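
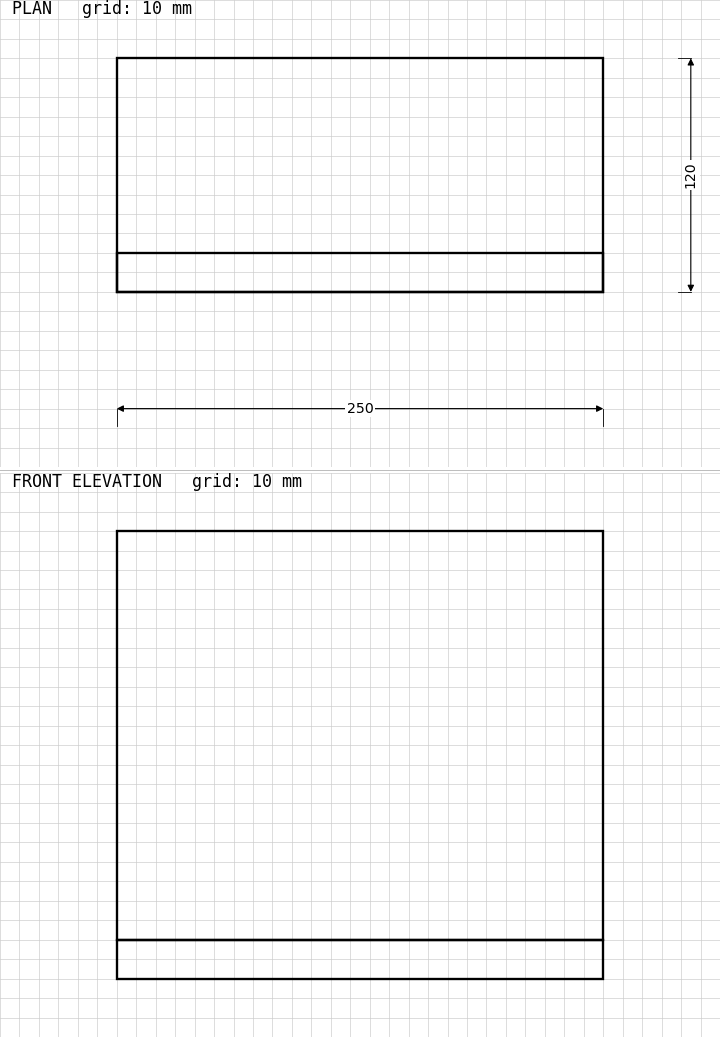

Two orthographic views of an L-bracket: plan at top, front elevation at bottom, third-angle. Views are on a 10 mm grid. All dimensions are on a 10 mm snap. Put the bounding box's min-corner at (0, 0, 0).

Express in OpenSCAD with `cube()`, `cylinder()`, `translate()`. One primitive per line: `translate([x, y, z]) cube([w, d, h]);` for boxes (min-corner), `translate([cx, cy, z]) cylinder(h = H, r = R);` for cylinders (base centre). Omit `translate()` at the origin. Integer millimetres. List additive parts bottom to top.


cube([250, 120, 20]);
translate([0, 0, 20]) cube([250, 20, 210]);


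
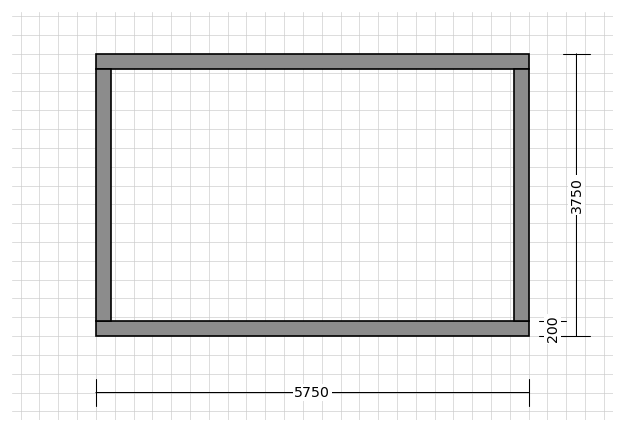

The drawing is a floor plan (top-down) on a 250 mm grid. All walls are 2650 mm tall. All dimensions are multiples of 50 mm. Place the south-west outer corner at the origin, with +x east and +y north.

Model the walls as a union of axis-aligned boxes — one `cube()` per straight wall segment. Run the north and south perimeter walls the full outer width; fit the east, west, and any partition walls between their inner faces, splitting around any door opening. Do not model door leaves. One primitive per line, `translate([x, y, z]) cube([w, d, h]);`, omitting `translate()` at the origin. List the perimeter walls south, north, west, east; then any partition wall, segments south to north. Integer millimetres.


cube([5750, 200, 2650]);
translate([0, 3550, 0]) cube([5750, 200, 2650]);
translate([0, 200, 0]) cube([200, 3350, 2650]);
translate([5550, 200, 0]) cube([200, 3350, 2650]);


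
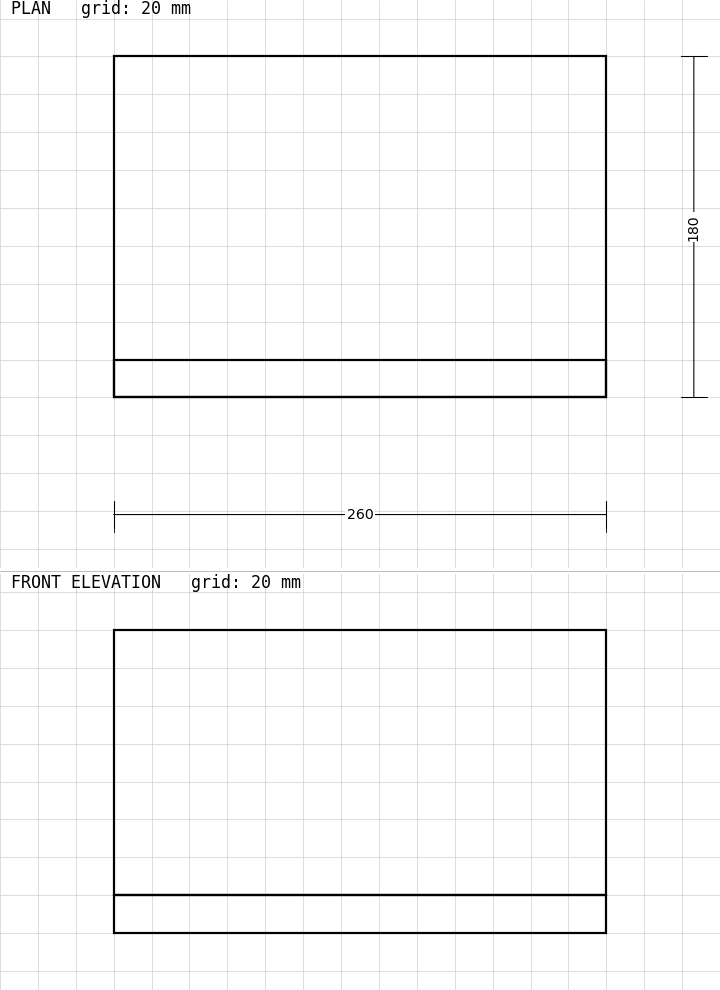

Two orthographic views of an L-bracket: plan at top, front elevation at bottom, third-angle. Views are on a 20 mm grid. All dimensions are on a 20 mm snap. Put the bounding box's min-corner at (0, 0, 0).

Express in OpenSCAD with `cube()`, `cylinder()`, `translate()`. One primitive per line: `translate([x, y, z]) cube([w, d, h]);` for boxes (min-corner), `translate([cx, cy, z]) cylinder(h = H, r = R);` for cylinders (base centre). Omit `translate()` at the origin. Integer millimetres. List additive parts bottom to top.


cube([260, 180, 20]);
translate([0, 0, 20]) cube([260, 20, 140]);


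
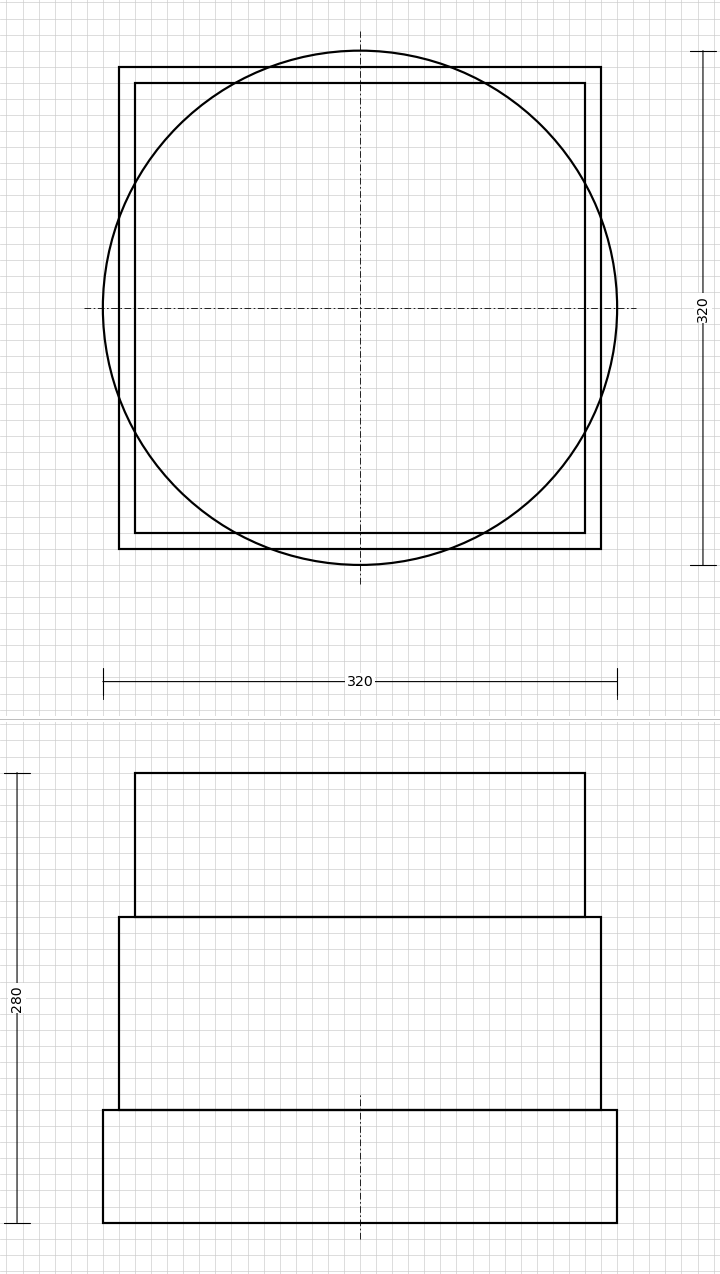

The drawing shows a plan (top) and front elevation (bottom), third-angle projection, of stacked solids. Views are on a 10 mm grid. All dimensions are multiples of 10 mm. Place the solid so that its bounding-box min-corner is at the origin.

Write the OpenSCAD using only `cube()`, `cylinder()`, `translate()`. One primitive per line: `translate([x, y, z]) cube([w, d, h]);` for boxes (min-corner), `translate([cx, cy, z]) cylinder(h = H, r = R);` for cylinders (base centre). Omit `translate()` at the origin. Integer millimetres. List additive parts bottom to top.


translate([160, 160, 0]) cylinder(h = 70, r = 160);
translate([10, 10, 70]) cube([300, 300, 120]);
translate([20, 20, 190]) cube([280, 280, 90]);


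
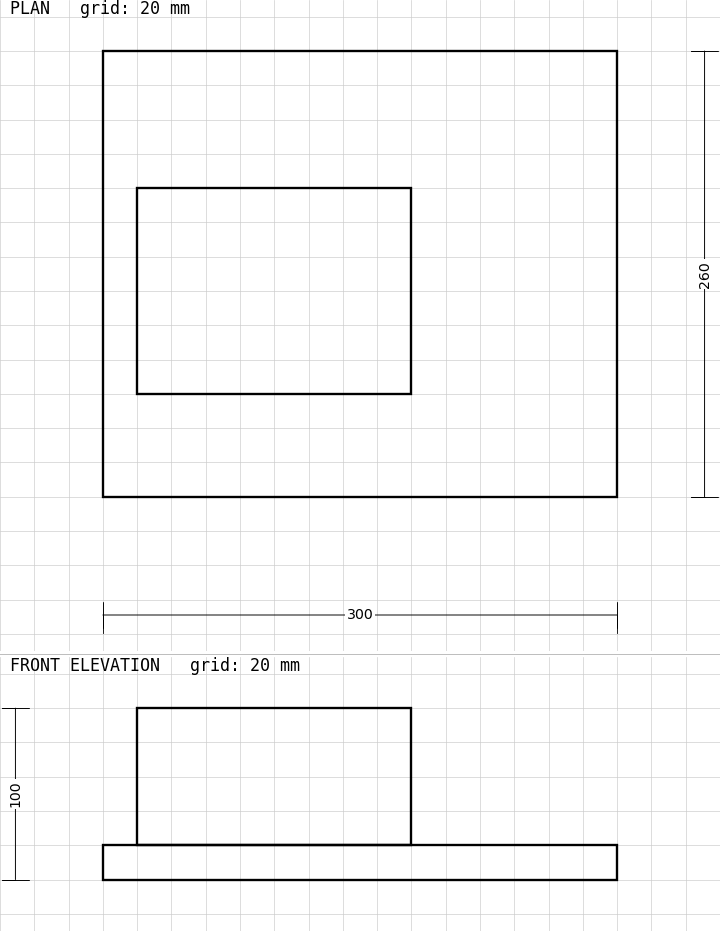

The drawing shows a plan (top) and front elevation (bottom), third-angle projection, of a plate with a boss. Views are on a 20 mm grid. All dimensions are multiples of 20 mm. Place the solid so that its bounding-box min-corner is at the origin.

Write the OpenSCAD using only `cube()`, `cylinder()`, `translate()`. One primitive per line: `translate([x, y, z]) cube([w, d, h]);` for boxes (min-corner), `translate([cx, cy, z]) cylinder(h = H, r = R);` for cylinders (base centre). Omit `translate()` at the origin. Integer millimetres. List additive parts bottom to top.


cube([300, 260, 20]);
translate([20, 60, 20]) cube([160, 120, 80]);


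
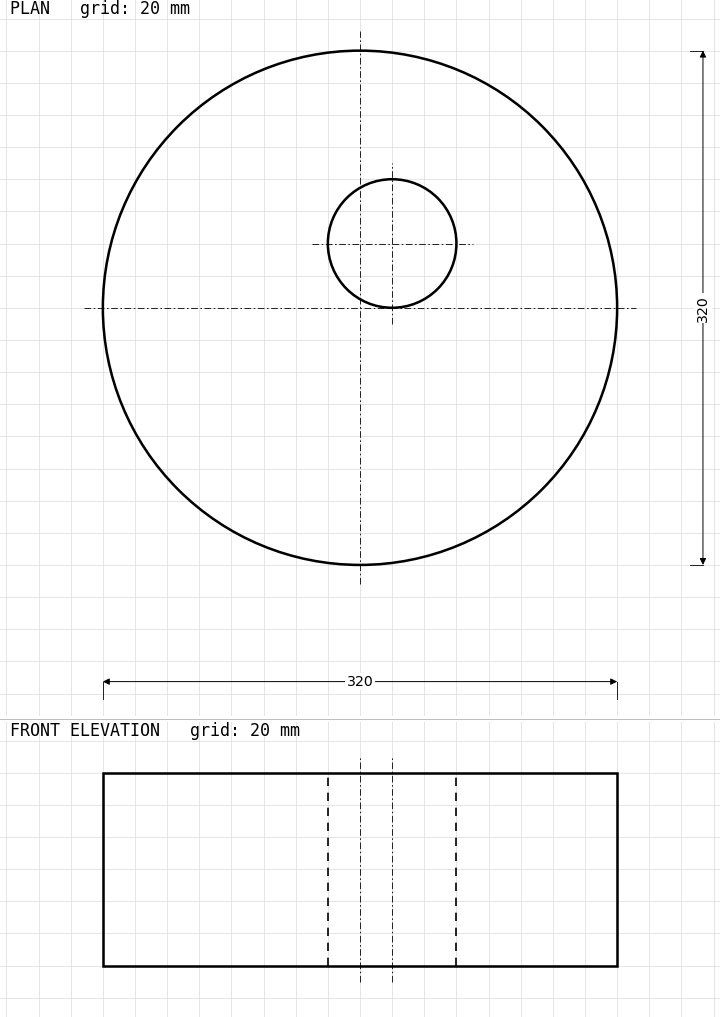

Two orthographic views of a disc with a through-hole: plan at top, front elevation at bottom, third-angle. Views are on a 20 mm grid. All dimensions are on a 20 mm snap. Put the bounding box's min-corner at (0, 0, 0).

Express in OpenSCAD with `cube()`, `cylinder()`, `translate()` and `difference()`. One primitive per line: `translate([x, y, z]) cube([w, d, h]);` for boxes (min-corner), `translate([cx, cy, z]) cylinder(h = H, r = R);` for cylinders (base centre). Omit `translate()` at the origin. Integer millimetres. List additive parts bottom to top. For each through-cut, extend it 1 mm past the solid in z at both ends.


difference() {
  translate([160, 160, 0]) cylinder(h = 120, r = 160);
  translate([180, 200, -1]) cylinder(h = 122, r = 40);
}


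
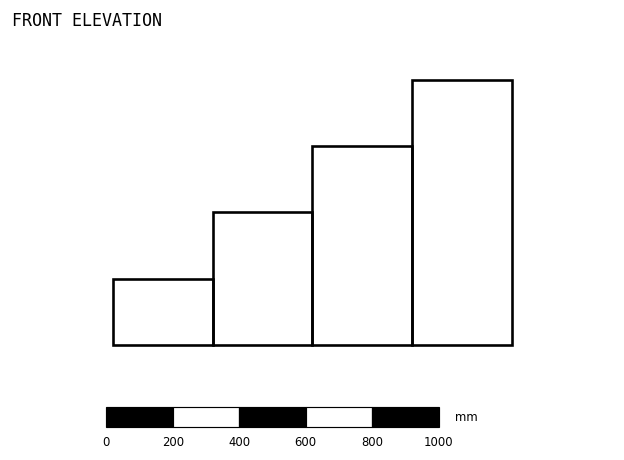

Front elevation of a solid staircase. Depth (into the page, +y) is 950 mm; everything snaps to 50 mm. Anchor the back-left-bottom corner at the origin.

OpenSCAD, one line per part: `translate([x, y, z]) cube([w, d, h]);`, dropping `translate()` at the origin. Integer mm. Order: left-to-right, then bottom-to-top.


cube([300, 950, 200]);
translate([300, 0, 0]) cube([300, 950, 400]);
translate([600, 0, 0]) cube([300, 950, 600]);
translate([900, 0, 0]) cube([300, 950, 800]);


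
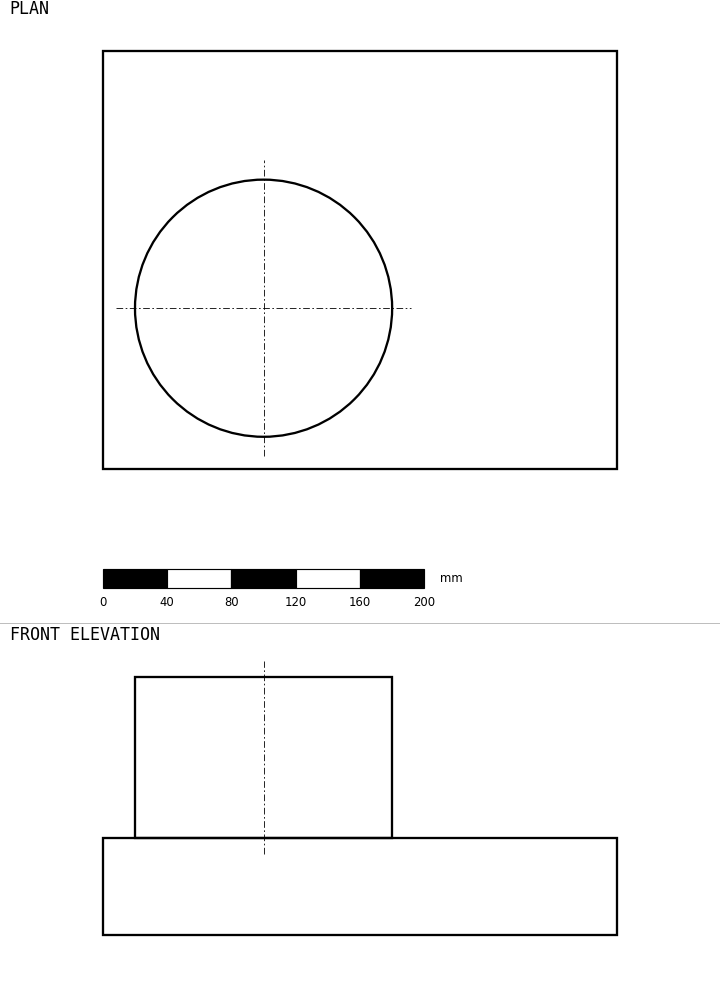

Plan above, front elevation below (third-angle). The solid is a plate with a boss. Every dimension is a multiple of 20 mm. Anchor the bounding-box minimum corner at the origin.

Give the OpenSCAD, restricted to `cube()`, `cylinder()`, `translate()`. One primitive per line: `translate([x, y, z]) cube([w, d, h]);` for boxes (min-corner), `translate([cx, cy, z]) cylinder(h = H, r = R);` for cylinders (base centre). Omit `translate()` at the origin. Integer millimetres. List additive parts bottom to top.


cube([320, 260, 60]);
translate([100, 100, 60]) cylinder(h = 100, r = 80);


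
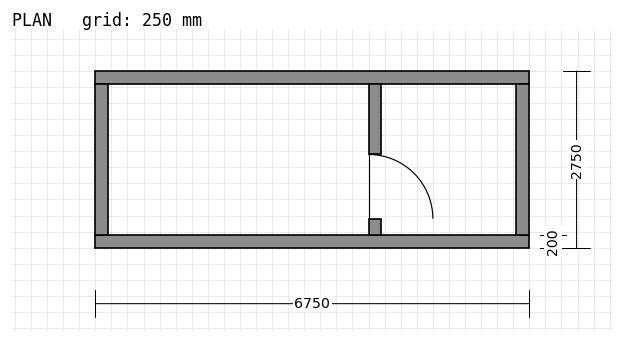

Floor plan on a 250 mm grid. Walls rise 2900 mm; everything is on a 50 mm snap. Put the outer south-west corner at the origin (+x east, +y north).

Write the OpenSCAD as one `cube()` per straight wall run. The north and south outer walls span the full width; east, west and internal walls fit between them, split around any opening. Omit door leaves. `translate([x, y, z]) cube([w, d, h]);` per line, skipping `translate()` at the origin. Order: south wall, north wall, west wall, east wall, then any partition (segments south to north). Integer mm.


cube([6750, 200, 2900]);
translate([0, 2550, 0]) cube([6750, 200, 2900]);
translate([0, 200, 0]) cube([200, 2350, 2900]);
translate([6550, 200, 0]) cube([200, 2350, 2900]);
translate([4250, 200, 0]) cube([200, 250, 2900]);
translate([4250, 1450, 0]) cube([200, 1100, 2900]);


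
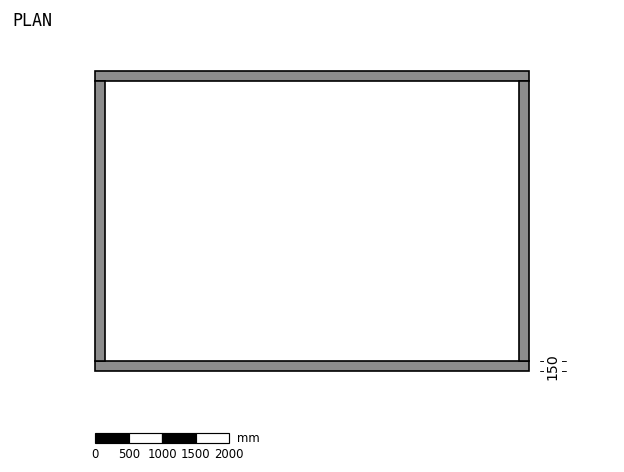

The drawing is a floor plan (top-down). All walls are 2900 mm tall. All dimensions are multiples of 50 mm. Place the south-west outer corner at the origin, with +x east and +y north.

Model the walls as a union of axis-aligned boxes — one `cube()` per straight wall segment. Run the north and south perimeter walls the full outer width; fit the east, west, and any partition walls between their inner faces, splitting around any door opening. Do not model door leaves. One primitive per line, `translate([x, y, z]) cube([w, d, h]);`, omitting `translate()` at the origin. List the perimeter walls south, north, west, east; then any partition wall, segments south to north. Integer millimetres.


cube([6500, 150, 2900]);
translate([0, 4350, 0]) cube([6500, 150, 2900]);
translate([0, 150, 0]) cube([150, 4200, 2900]);
translate([6350, 150, 0]) cube([150, 4200, 2900]);


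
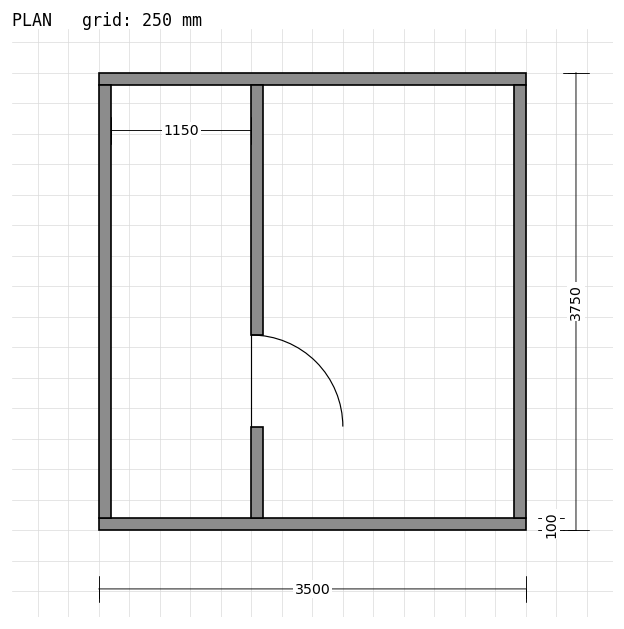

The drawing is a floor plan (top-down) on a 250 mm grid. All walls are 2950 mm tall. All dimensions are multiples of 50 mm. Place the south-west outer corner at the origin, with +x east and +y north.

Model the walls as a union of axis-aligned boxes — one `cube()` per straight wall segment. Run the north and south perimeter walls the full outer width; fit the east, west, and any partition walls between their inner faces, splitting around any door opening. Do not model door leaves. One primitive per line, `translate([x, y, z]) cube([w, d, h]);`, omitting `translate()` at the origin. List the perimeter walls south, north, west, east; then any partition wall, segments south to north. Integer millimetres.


cube([3500, 100, 2950]);
translate([0, 3650, 0]) cube([3500, 100, 2950]);
translate([0, 100, 0]) cube([100, 3550, 2950]);
translate([3400, 100, 0]) cube([100, 3550, 2950]);
translate([1250, 100, 0]) cube([100, 750, 2950]);
translate([1250, 1600, 0]) cube([100, 2050, 2950]);


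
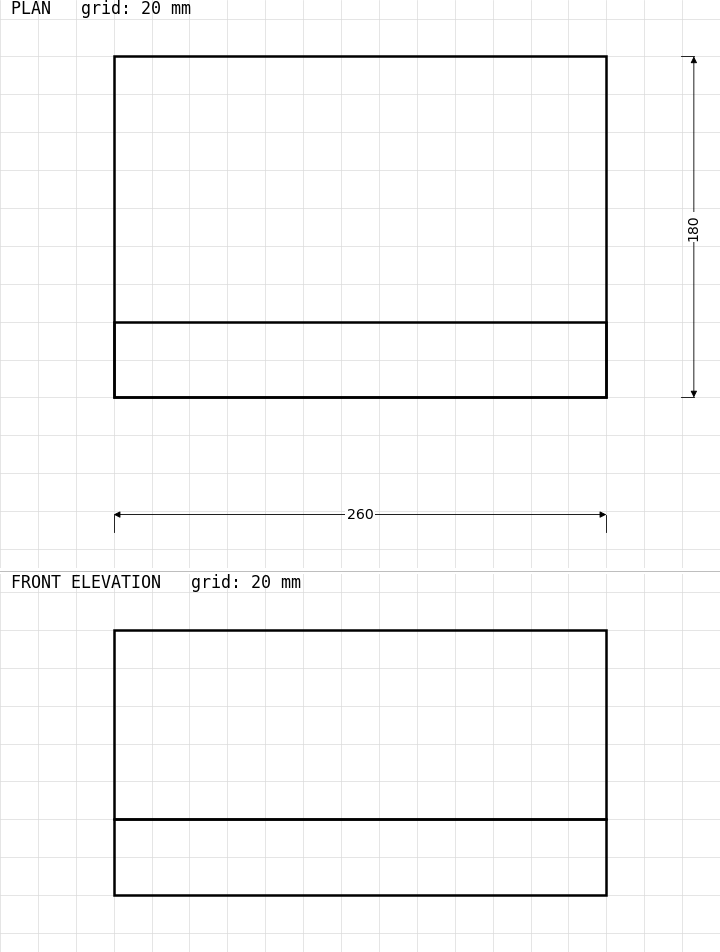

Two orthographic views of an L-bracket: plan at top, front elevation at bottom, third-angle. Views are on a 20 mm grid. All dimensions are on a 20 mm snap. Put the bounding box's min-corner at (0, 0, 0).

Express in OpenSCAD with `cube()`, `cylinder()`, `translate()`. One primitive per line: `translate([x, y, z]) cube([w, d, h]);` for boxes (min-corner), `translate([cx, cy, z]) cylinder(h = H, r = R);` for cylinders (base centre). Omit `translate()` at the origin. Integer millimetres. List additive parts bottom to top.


cube([260, 180, 40]);
translate([0, 0, 40]) cube([260, 40, 100]);


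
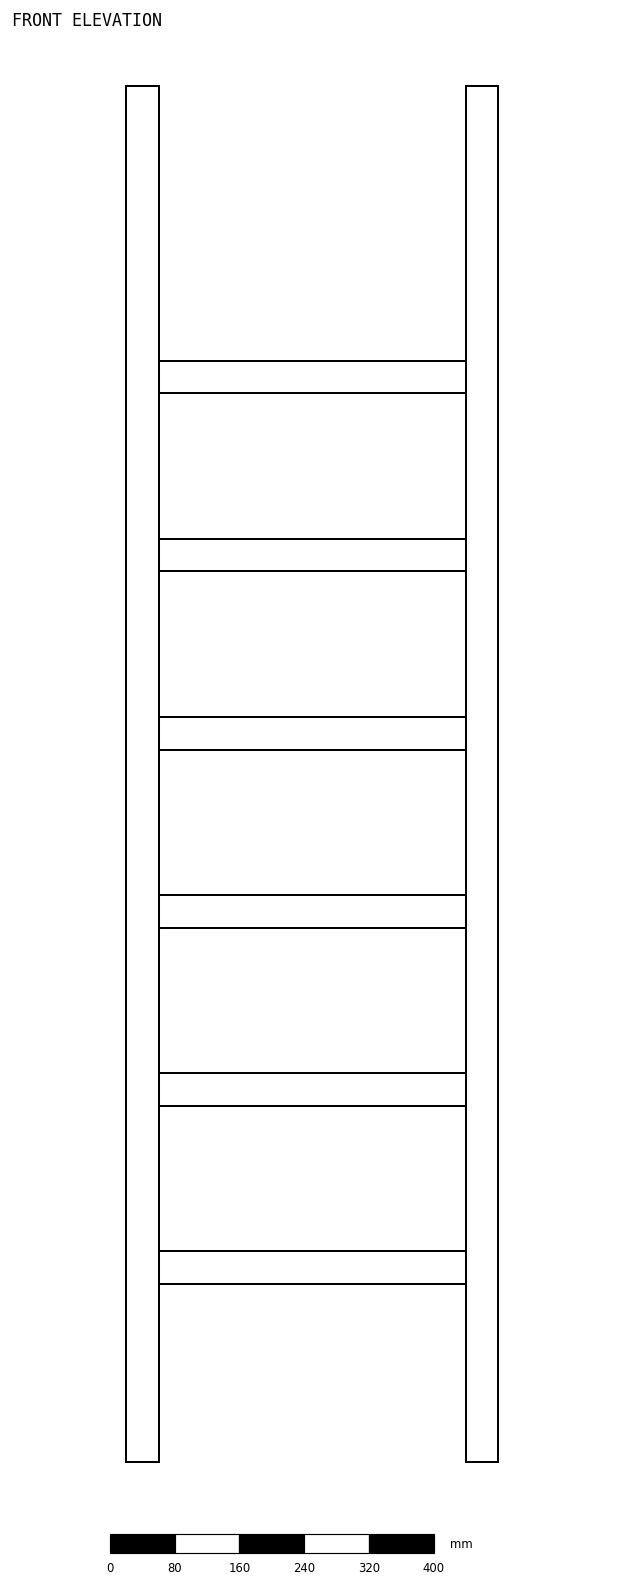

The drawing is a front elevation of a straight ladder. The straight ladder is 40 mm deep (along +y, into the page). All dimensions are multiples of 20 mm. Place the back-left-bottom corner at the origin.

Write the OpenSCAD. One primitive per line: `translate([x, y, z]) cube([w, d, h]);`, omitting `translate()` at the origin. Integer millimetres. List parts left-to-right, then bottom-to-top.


cube([40, 40, 1700]);
translate([40, 0, 220]) cube([380, 40, 40]);
translate([40, 0, 440]) cube([380, 40, 40]);
translate([40, 0, 660]) cube([380, 40, 40]);
translate([40, 0, 880]) cube([380, 40, 40]);
translate([40, 0, 1100]) cube([380, 40, 40]);
translate([40, 0, 1320]) cube([380, 40, 40]);
translate([420, 0, 0]) cube([40, 40, 1700]);


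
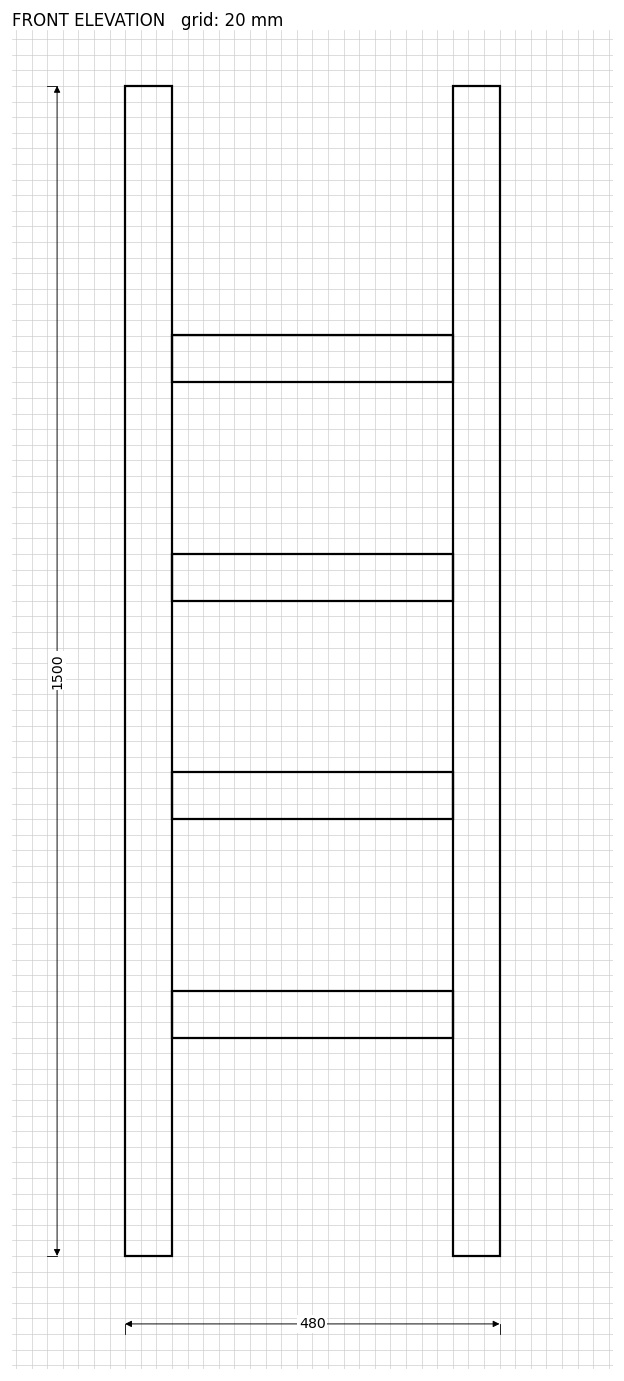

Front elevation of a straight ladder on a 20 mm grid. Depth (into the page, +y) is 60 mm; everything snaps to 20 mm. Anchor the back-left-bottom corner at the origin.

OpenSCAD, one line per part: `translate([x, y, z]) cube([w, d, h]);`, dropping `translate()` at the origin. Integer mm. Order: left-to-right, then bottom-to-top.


cube([60, 60, 1500]);
translate([60, 0, 280]) cube([360, 60, 60]);
translate([60, 0, 560]) cube([360, 60, 60]);
translate([60, 0, 840]) cube([360, 60, 60]);
translate([60, 0, 1120]) cube([360, 60, 60]);
translate([420, 0, 0]) cube([60, 60, 1500]);


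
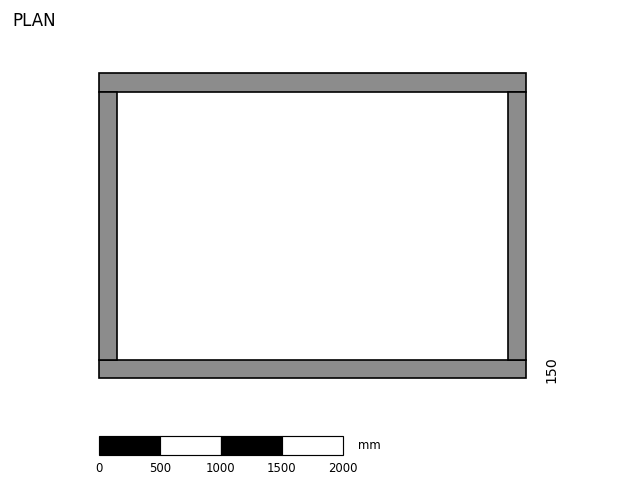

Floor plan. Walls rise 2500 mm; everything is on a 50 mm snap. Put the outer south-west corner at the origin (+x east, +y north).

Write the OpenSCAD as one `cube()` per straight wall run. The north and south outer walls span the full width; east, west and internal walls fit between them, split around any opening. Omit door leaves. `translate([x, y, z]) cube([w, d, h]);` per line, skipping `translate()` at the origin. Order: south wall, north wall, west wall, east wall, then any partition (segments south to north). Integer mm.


cube([3500, 150, 2500]);
translate([0, 2350, 0]) cube([3500, 150, 2500]);
translate([0, 150, 0]) cube([150, 2200, 2500]);
translate([3350, 150, 0]) cube([150, 2200, 2500]);


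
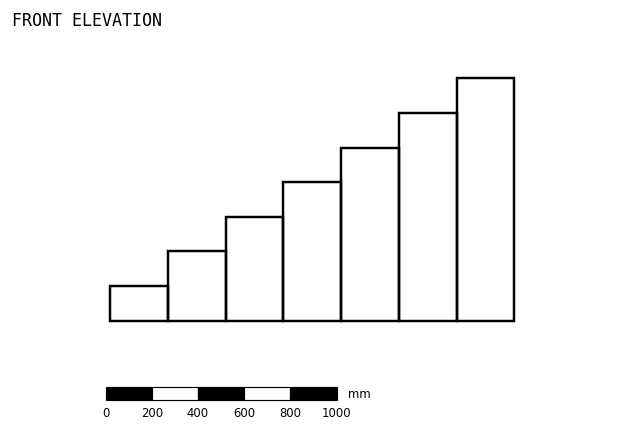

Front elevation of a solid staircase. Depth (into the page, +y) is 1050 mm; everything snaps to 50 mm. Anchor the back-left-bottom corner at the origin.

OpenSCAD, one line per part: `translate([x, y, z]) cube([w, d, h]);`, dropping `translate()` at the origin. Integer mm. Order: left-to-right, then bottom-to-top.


cube([250, 1050, 150]);
translate([250, 0, 0]) cube([250, 1050, 300]);
translate([500, 0, 0]) cube([250, 1050, 450]);
translate([750, 0, 0]) cube([250, 1050, 600]);
translate([1000, 0, 0]) cube([250, 1050, 750]);
translate([1250, 0, 0]) cube([250, 1050, 900]);
translate([1500, 0, 0]) cube([250, 1050, 1050]);


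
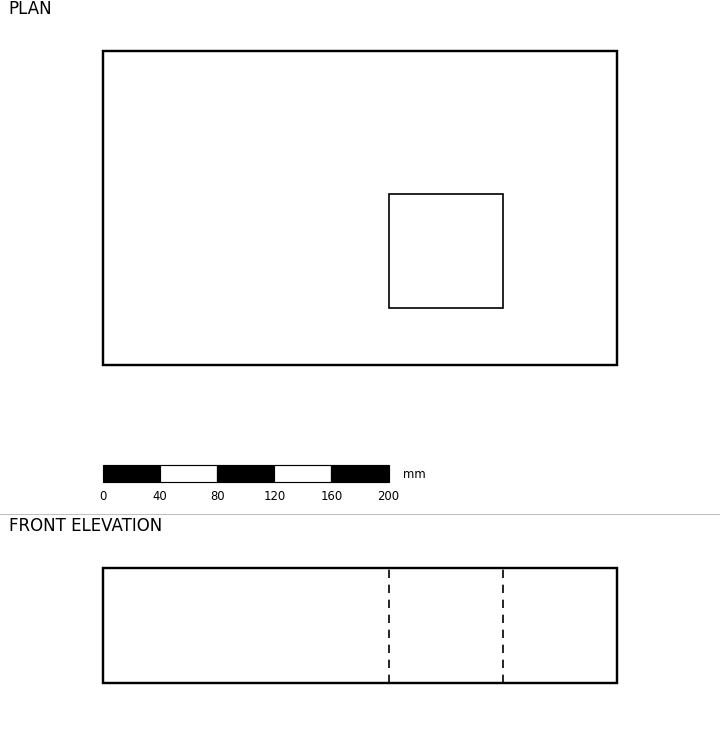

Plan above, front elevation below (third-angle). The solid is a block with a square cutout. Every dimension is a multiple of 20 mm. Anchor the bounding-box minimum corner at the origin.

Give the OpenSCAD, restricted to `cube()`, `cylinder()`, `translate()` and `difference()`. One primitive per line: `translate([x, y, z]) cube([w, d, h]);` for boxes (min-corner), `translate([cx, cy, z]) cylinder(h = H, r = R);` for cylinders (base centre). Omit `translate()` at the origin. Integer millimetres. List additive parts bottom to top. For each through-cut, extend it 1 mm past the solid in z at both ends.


difference() {
  cube([360, 220, 80]);
  translate([200, 40, -1]) cube([80, 80, 82]);
}


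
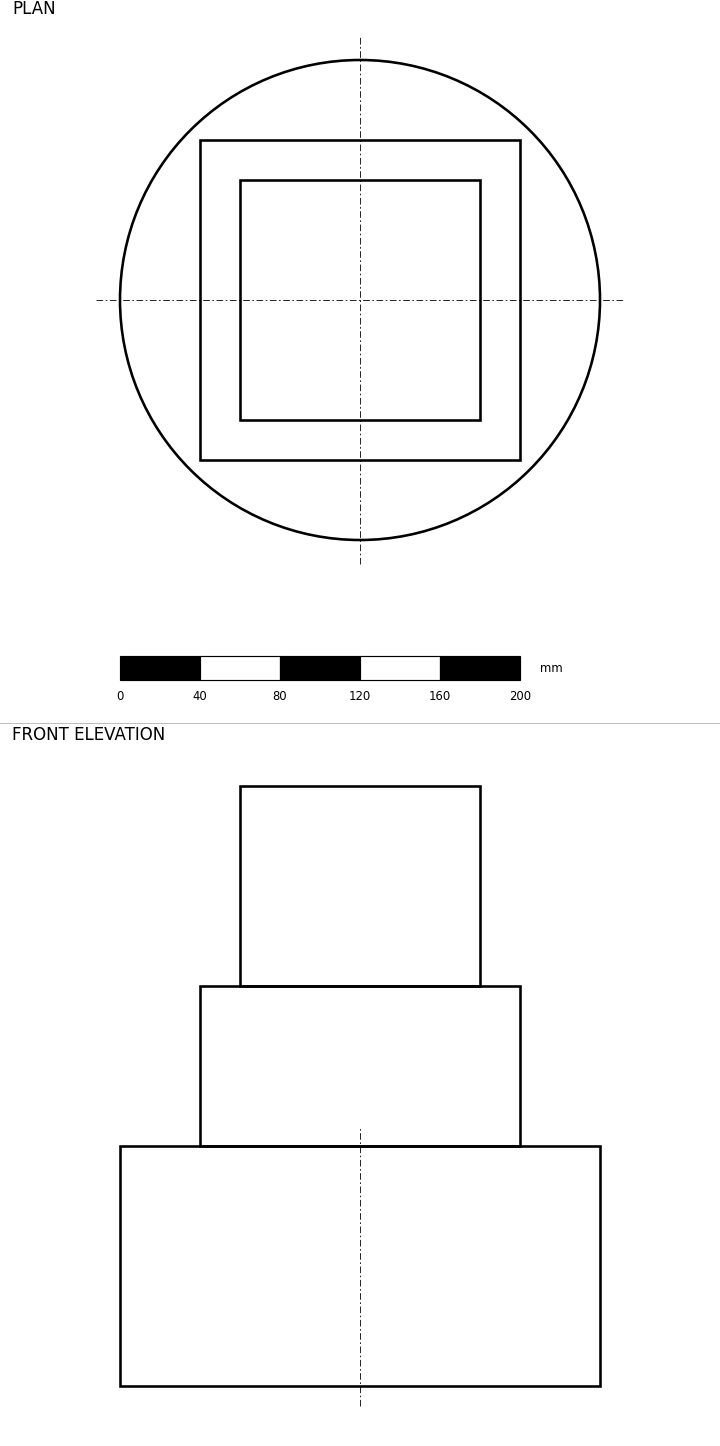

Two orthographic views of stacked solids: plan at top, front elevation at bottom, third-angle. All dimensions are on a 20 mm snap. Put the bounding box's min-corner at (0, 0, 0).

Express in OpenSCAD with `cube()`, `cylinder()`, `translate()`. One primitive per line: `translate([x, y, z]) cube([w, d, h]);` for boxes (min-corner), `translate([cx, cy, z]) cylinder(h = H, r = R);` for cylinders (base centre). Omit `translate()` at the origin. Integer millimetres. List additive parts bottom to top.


translate([120, 120, 0]) cylinder(h = 120, r = 120);
translate([40, 40, 120]) cube([160, 160, 80]);
translate([60, 60, 200]) cube([120, 120, 100]);


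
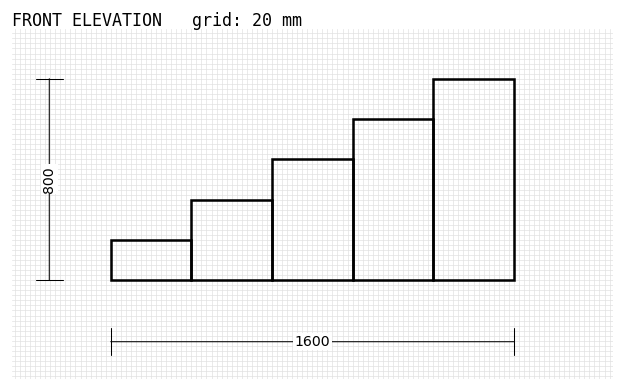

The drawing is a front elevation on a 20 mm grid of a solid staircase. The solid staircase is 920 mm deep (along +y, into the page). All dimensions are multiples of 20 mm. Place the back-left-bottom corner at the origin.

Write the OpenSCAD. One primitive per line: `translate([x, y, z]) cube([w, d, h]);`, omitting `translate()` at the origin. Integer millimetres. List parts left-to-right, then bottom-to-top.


cube([320, 920, 160]);
translate([320, 0, 0]) cube([320, 920, 320]);
translate([640, 0, 0]) cube([320, 920, 480]);
translate([960, 0, 0]) cube([320, 920, 640]);
translate([1280, 0, 0]) cube([320, 920, 800]);


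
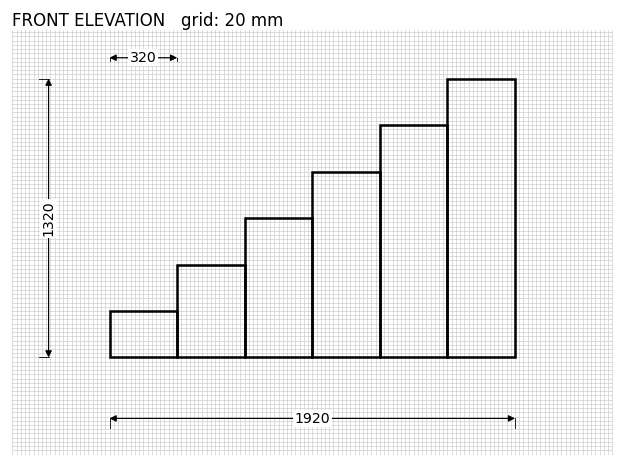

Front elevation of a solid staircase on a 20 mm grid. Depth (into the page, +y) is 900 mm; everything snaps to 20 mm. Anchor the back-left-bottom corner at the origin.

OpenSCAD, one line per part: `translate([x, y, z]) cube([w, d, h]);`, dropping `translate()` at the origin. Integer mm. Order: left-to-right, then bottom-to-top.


cube([320, 900, 220]);
translate([320, 0, 0]) cube([320, 900, 440]);
translate([640, 0, 0]) cube([320, 900, 660]);
translate([960, 0, 0]) cube([320, 900, 880]);
translate([1280, 0, 0]) cube([320, 900, 1100]);
translate([1600, 0, 0]) cube([320, 900, 1320]);


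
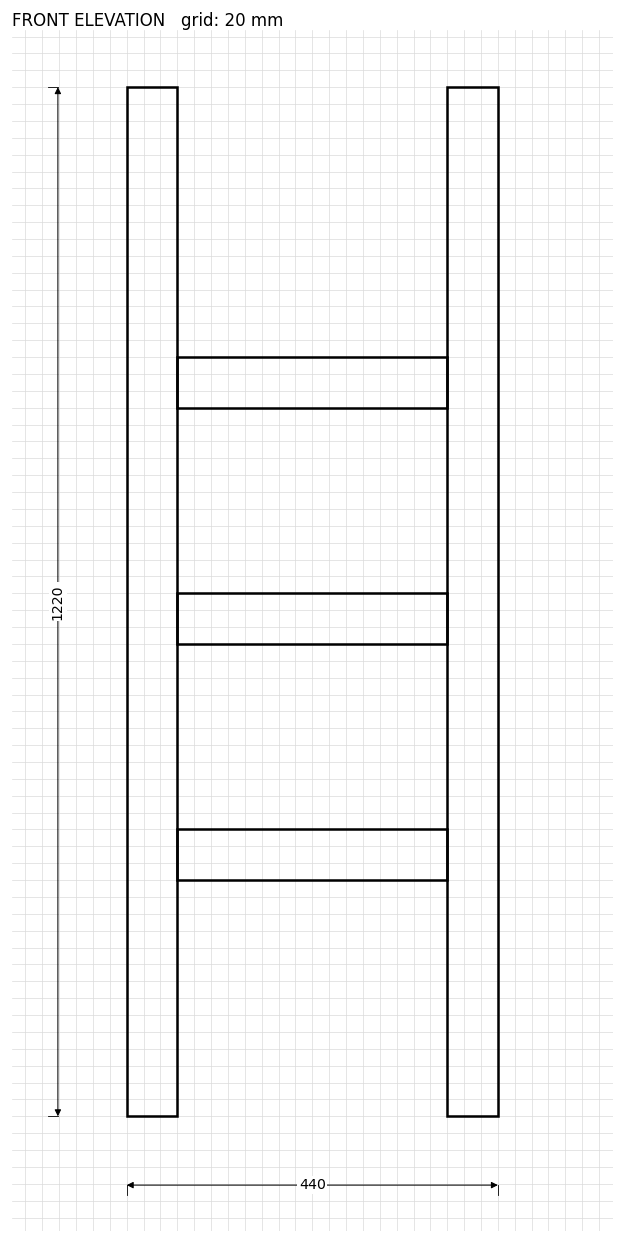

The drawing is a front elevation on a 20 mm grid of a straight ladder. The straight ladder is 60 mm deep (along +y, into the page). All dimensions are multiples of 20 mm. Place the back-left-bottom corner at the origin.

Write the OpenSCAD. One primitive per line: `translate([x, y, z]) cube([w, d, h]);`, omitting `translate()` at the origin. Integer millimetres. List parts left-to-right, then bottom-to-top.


cube([60, 60, 1220]);
translate([60, 0, 280]) cube([320, 60, 60]);
translate([60, 0, 560]) cube([320, 60, 60]);
translate([60, 0, 840]) cube([320, 60, 60]);
translate([380, 0, 0]) cube([60, 60, 1220]);


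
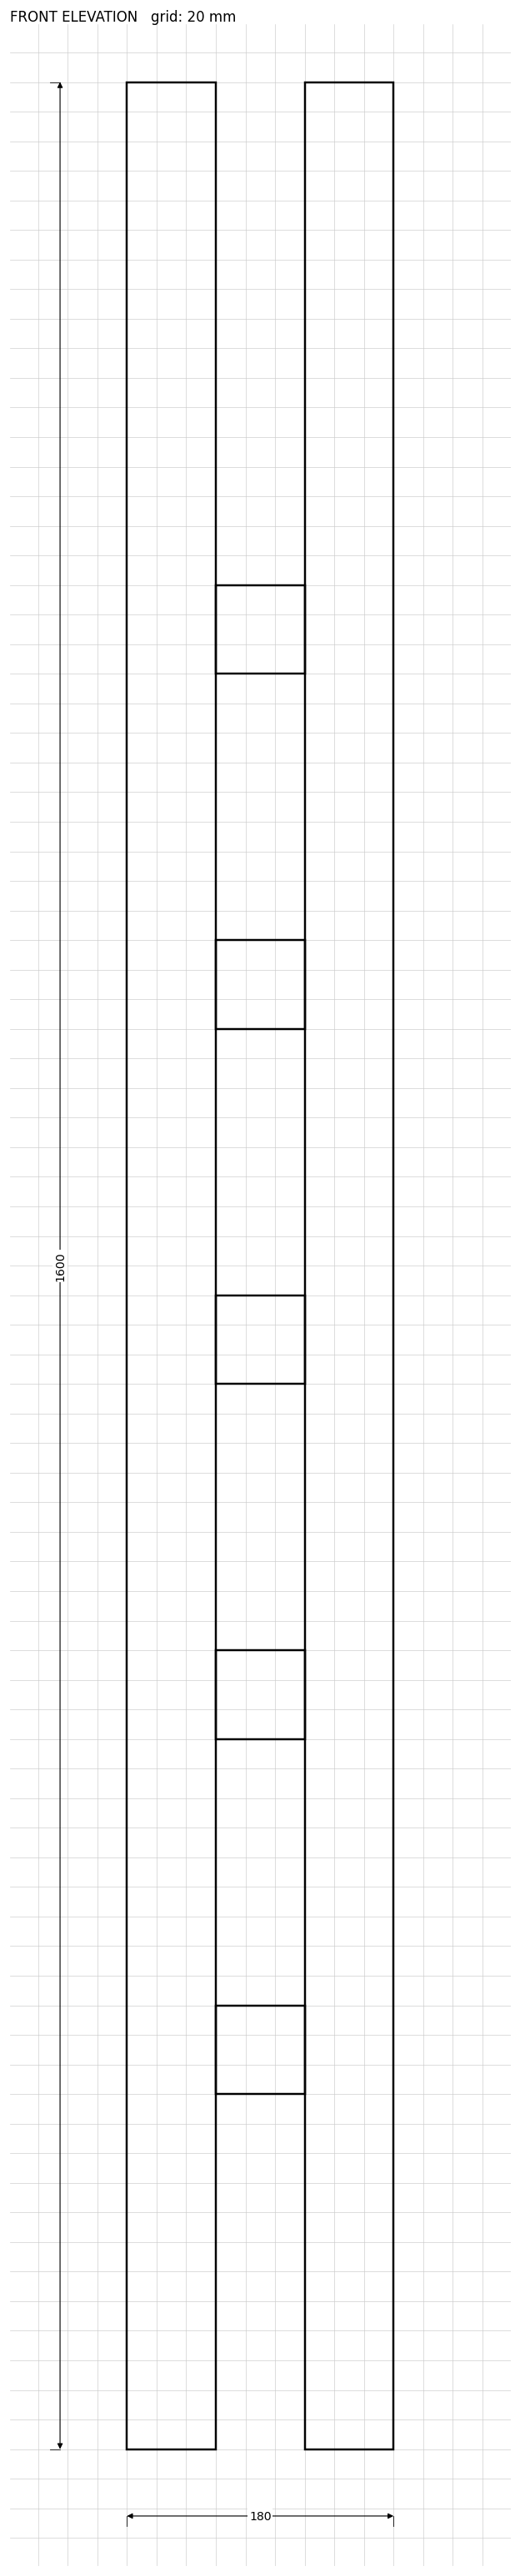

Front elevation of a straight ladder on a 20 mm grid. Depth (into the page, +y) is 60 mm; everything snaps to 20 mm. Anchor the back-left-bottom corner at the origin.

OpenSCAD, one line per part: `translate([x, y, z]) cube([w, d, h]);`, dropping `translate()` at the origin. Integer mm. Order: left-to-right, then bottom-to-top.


cube([60, 60, 1600]);
translate([60, 0, 240]) cube([60, 60, 60]);
translate([60, 0, 480]) cube([60, 60, 60]);
translate([60, 0, 720]) cube([60, 60, 60]);
translate([60, 0, 960]) cube([60, 60, 60]);
translate([60, 0, 1200]) cube([60, 60, 60]);
translate([120, 0, 0]) cube([60, 60, 1600]);


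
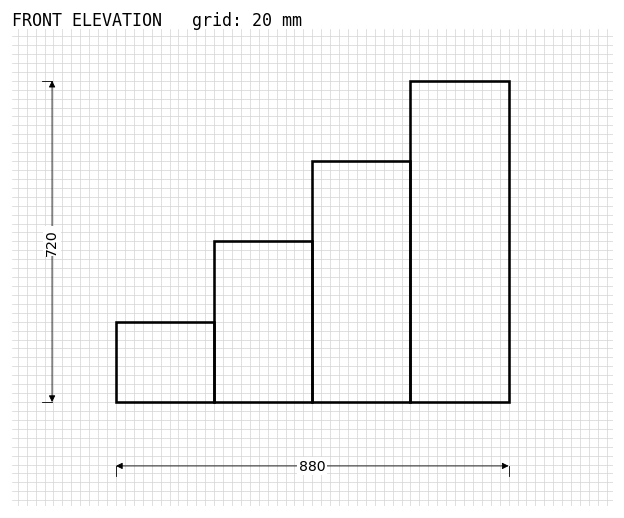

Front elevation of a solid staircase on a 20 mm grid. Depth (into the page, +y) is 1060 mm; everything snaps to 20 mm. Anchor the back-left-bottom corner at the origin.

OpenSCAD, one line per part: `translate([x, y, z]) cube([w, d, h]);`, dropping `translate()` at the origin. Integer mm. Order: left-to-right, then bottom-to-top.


cube([220, 1060, 180]);
translate([220, 0, 0]) cube([220, 1060, 360]);
translate([440, 0, 0]) cube([220, 1060, 540]);
translate([660, 0, 0]) cube([220, 1060, 720]);


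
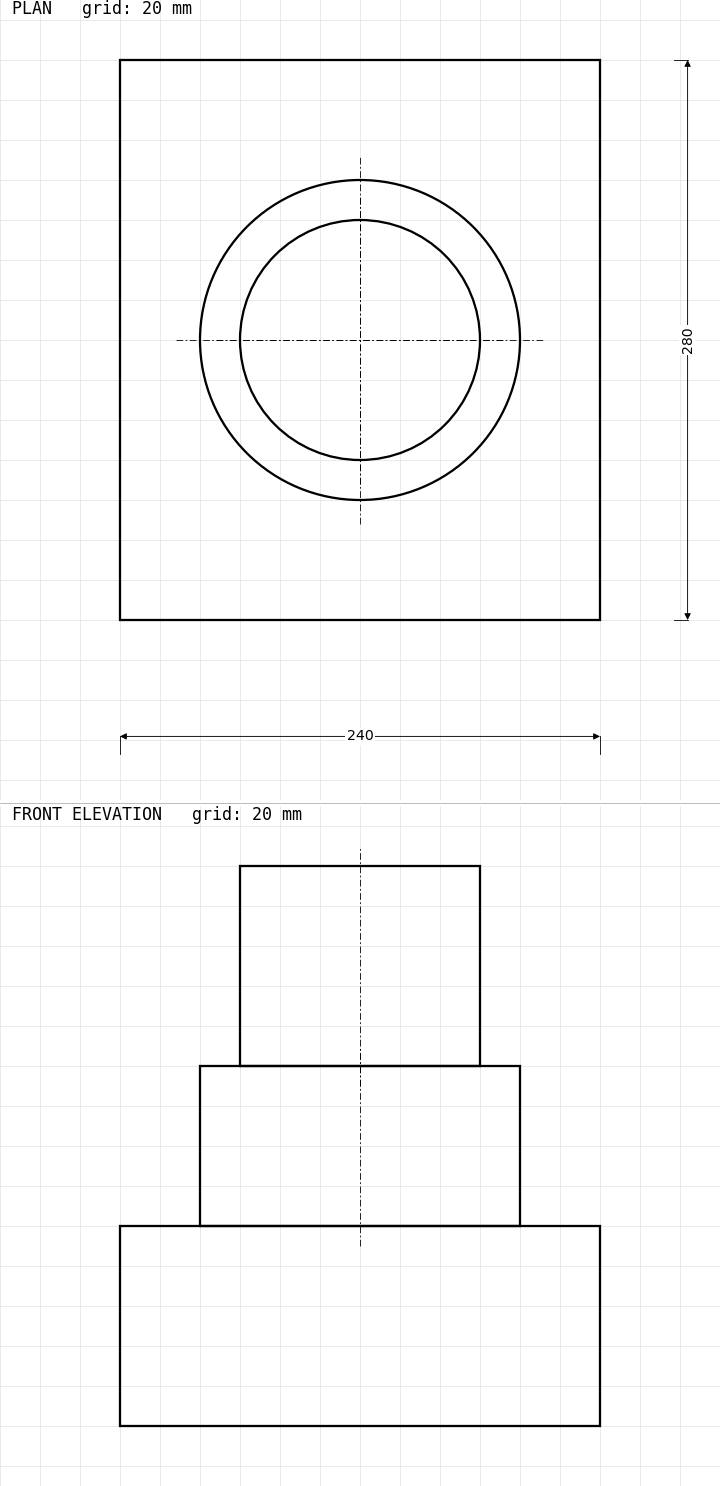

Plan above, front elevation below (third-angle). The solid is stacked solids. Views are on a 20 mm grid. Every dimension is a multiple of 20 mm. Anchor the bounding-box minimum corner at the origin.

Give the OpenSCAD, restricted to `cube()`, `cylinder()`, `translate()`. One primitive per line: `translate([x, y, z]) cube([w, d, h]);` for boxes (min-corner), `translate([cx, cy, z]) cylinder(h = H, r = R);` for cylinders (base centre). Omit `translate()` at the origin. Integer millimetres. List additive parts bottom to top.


cube([240, 280, 100]);
translate([120, 140, 100]) cylinder(h = 80, r = 80);
translate([120, 140, 180]) cylinder(h = 100, r = 60);


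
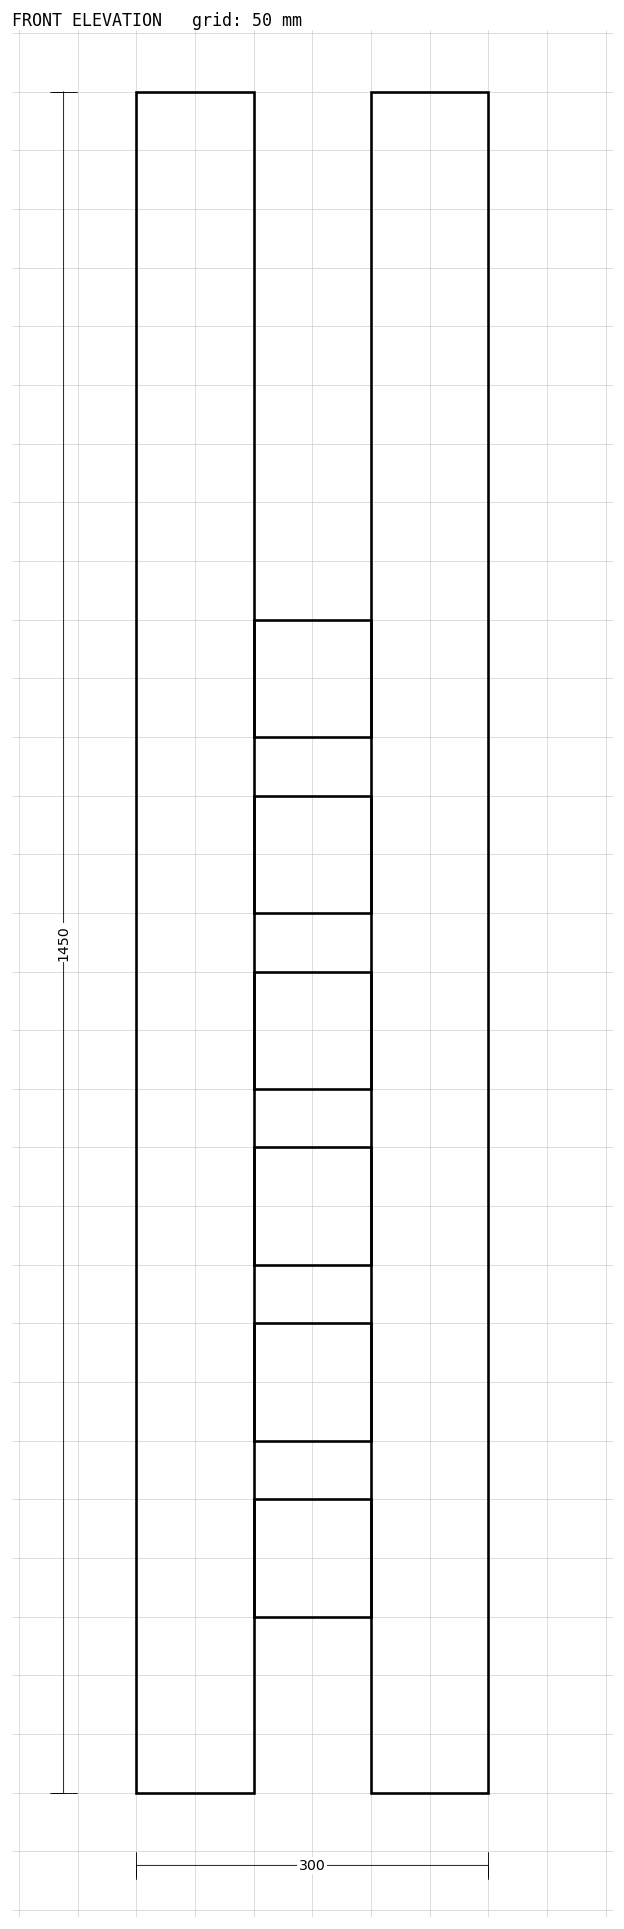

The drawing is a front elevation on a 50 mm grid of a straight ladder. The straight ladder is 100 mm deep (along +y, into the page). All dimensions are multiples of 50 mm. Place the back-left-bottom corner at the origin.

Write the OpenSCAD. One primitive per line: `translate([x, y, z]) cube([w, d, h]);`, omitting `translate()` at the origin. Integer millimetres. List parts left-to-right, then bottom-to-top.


cube([100, 100, 1450]);
translate([100, 0, 150]) cube([100, 100, 100]);
translate([100, 0, 300]) cube([100, 100, 100]);
translate([100, 0, 450]) cube([100, 100, 100]);
translate([100, 0, 600]) cube([100, 100, 100]);
translate([100, 0, 750]) cube([100, 100, 100]);
translate([100, 0, 900]) cube([100, 100, 100]);
translate([200, 0, 0]) cube([100, 100, 1450]);


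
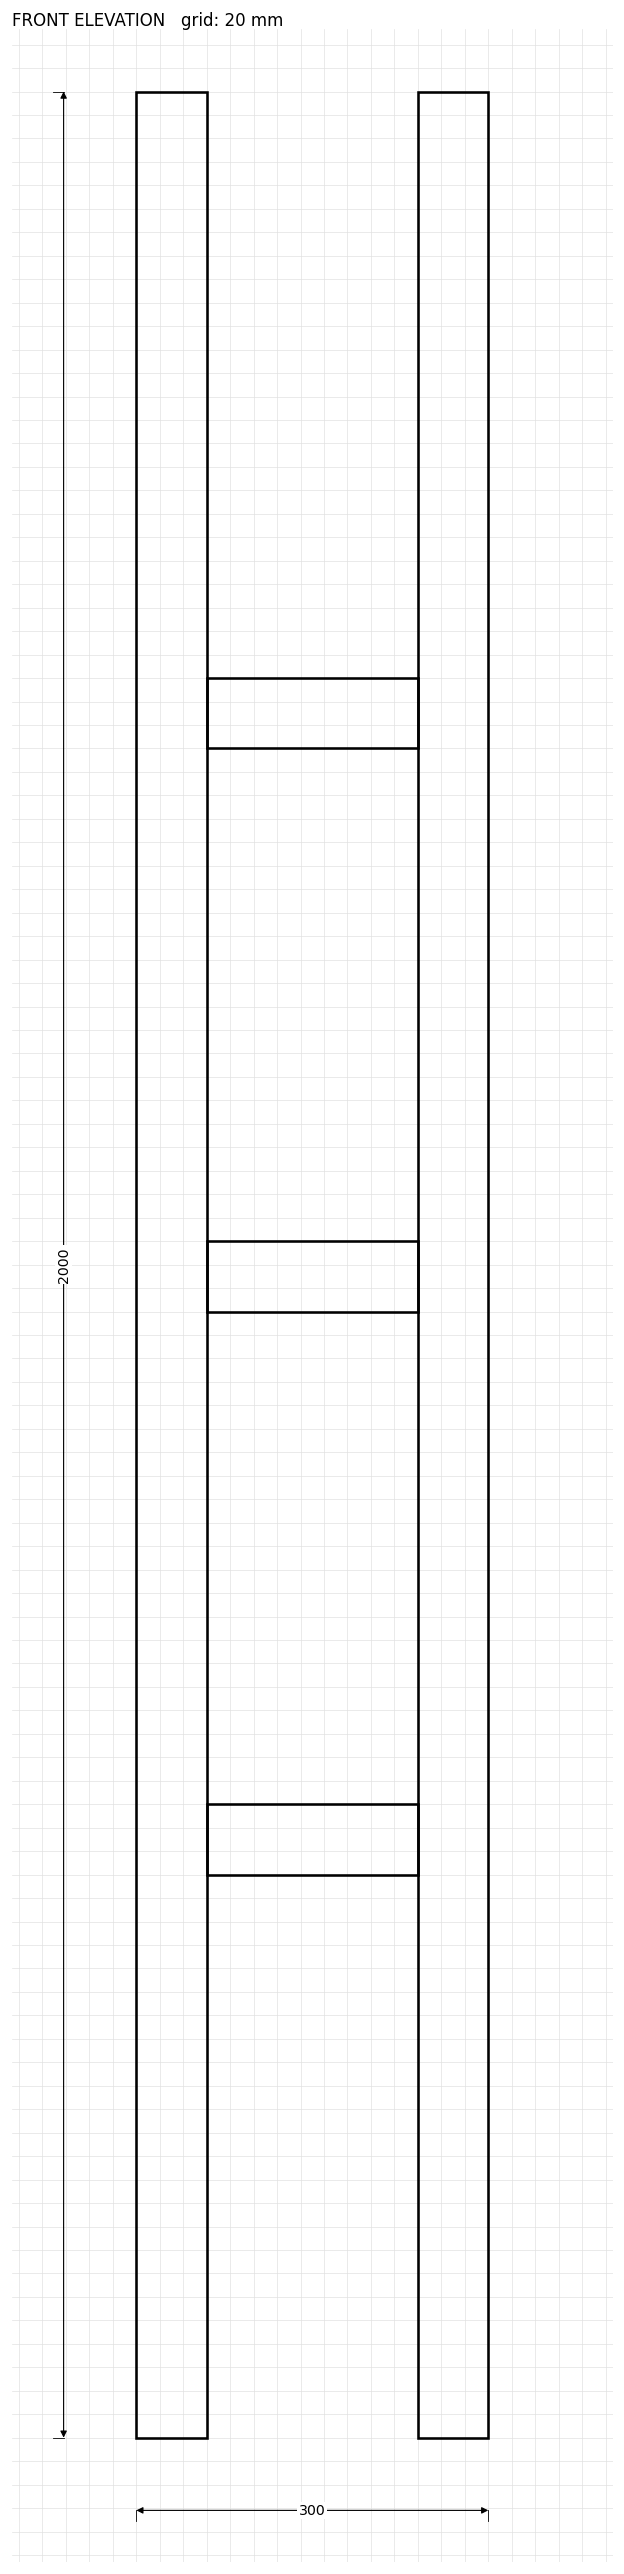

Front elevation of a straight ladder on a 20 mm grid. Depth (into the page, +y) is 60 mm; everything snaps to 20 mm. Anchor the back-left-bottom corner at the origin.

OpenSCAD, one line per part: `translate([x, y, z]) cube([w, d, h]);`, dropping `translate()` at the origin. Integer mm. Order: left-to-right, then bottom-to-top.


cube([60, 60, 2000]);
translate([60, 0, 480]) cube([180, 60, 60]);
translate([60, 0, 960]) cube([180, 60, 60]);
translate([60, 0, 1440]) cube([180, 60, 60]);
translate([240, 0, 0]) cube([60, 60, 2000]);


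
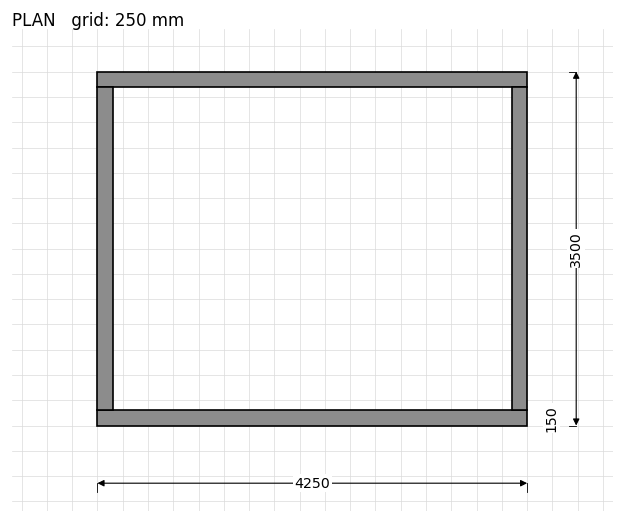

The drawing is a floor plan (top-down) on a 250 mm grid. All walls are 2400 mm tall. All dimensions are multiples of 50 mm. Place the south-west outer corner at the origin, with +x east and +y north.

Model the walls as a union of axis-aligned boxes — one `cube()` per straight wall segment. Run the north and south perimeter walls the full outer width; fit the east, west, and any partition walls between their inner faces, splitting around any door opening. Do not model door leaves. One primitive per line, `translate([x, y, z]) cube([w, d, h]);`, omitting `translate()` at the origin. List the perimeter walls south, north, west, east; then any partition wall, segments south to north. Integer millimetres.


cube([4250, 150, 2400]);
translate([0, 3350, 0]) cube([4250, 150, 2400]);
translate([0, 150, 0]) cube([150, 3200, 2400]);
translate([4100, 150, 0]) cube([150, 3200, 2400]);


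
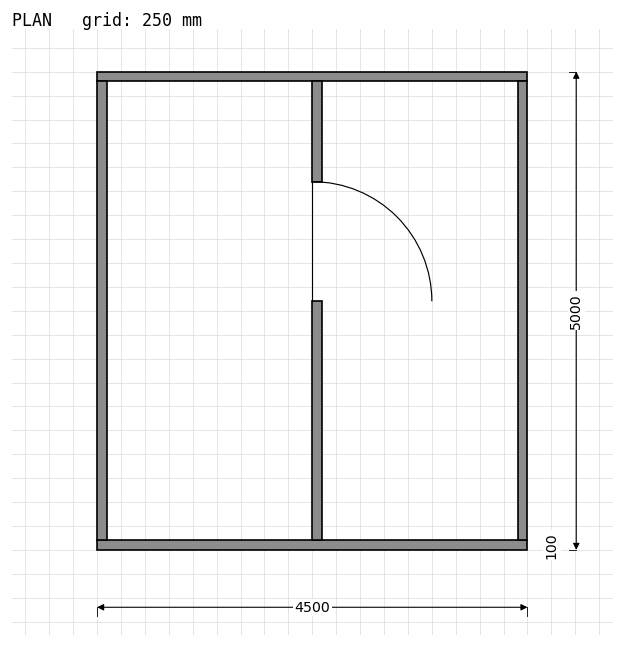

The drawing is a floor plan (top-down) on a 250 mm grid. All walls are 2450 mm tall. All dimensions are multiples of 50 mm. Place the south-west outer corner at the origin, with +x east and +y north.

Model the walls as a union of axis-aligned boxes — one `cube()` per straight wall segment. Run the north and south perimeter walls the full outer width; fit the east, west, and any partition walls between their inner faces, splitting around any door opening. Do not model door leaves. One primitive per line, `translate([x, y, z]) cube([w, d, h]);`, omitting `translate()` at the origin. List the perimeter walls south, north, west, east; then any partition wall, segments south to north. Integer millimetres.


cube([4500, 100, 2450]);
translate([0, 4900, 0]) cube([4500, 100, 2450]);
translate([0, 100, 0]) cube([100, 4800, 2450]);
translate([4400, 100, 0]) cube([100, 4800, 2450]);
translate([2250, 100, 0]) cube([100, 2500, 2450]);
translate([2250, 3850, 0]) cube([100, 1050, 2450]);


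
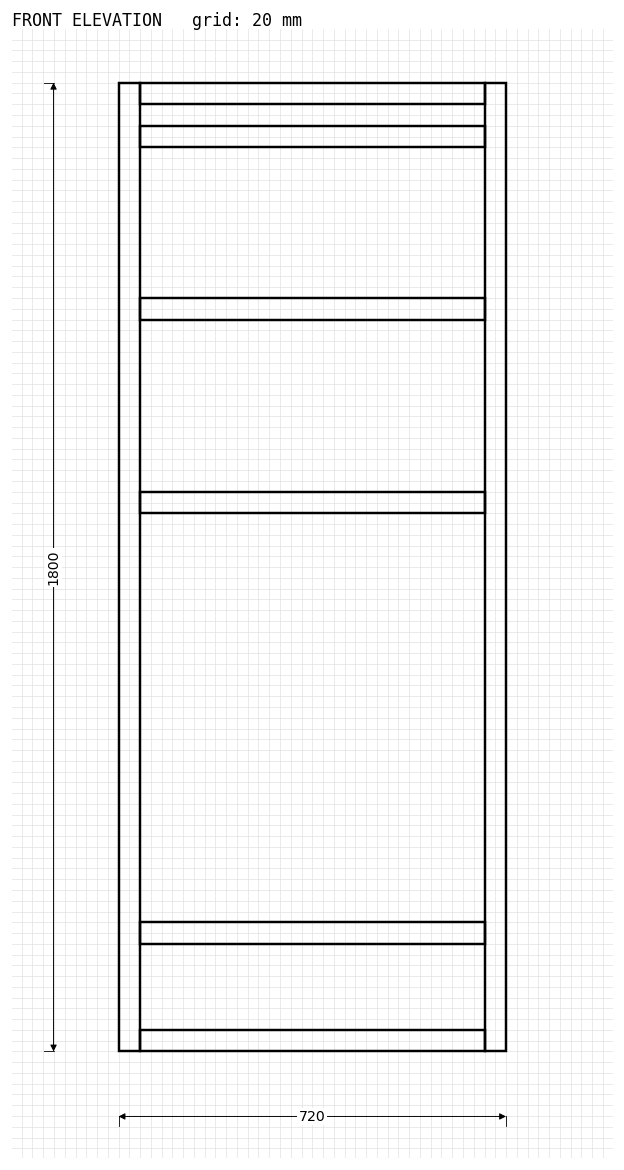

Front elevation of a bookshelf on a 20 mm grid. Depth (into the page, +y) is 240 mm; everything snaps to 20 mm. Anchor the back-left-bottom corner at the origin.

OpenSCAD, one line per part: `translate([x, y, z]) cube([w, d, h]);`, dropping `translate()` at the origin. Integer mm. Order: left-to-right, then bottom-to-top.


cube([40, 240, 1800]);
translate([40, 0, 0]) cube([640, 240, 40]);
translate([40, 0, 200]) cube([640, 240, 40]);
translate([40, 0, 1000]) cube([640, 240, 40]);
translate([40, 0, 1360]) cube([640, 240, 40]);
translate([40, 0, 1680]) cube([640, 240, 40]);
translate([40, 0, 1760]) cube([640, 240, 40]);
translate([680, 0, 0]) cube([40, 240, 1800]);


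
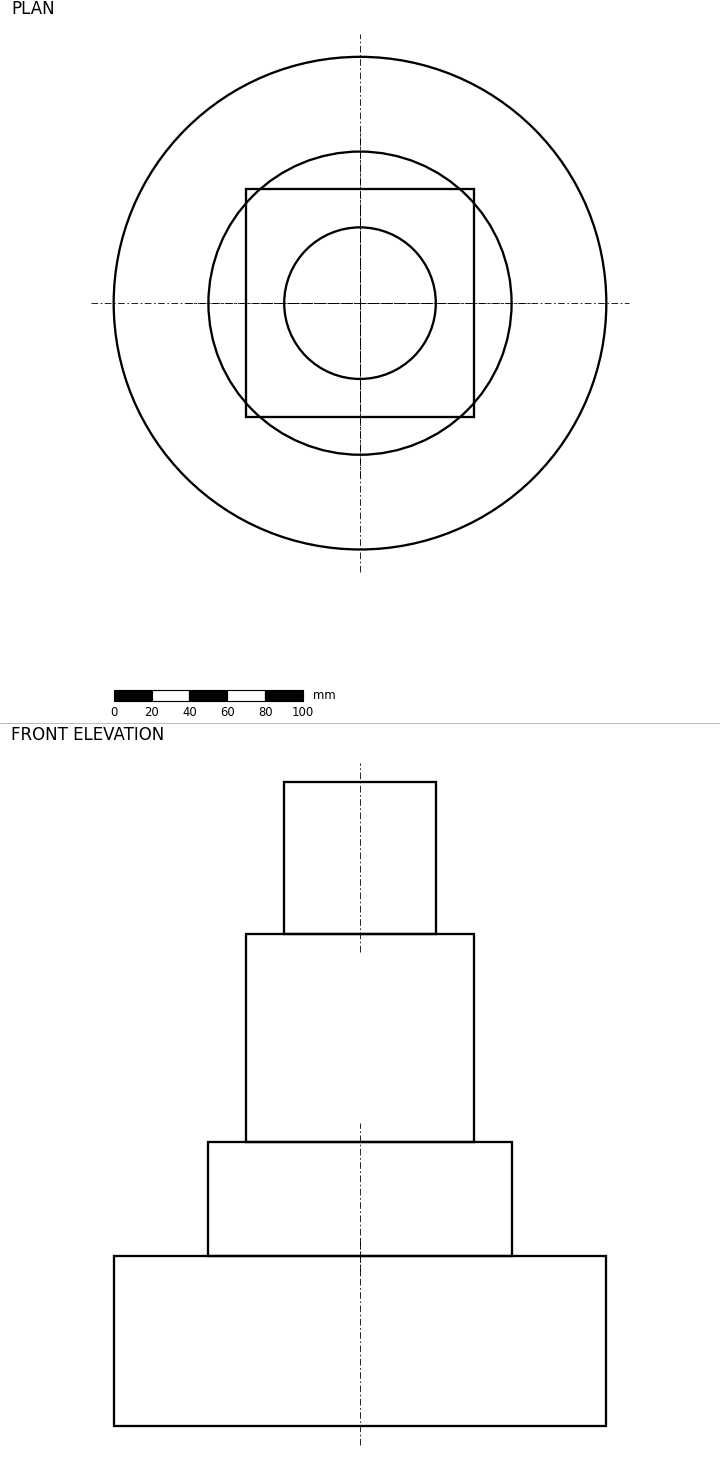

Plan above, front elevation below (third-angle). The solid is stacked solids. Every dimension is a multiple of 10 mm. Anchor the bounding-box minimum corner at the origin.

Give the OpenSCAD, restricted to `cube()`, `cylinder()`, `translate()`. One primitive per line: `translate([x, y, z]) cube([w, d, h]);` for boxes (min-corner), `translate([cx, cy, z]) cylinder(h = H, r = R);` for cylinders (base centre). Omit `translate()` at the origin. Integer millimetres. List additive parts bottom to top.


translate([130, 130, 0]) cylinder(h = 90, r = 130);
translate([130, 130, 90]) cylinder(h = 60, r = 80);
translate([70, 70, 150]) cube([120, 120, 110]);
translate([130, 130, 260]) cylinder(h = 80, r = 40);


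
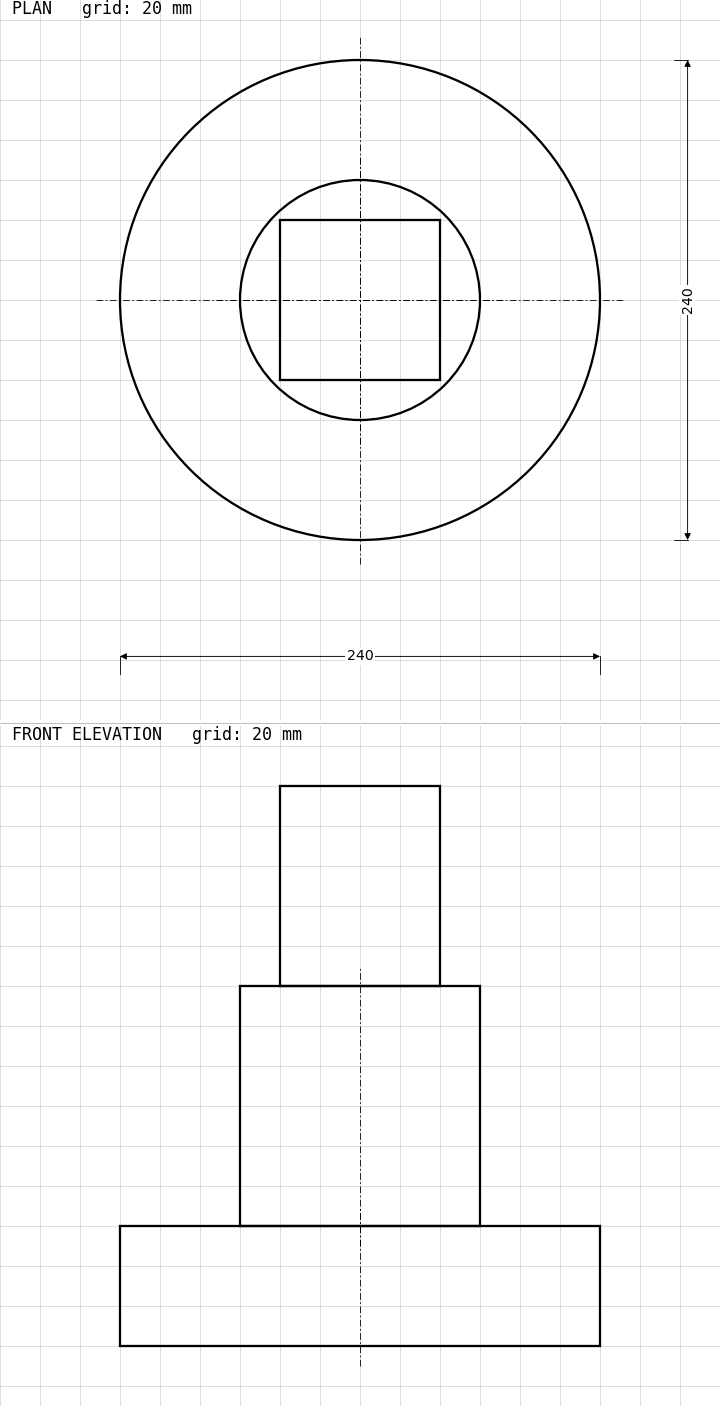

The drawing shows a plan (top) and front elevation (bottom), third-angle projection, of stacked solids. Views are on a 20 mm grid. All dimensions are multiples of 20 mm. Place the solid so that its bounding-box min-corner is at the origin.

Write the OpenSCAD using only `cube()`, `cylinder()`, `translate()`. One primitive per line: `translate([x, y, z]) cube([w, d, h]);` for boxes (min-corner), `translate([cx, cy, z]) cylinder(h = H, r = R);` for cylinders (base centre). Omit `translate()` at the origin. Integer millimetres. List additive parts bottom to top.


translate([120, 120, 0]) cylinder(h = 60, r = 120);
translate([120, 120, 60]) cylinder(h = 120, r = 60);
translate([80, 80, 180]) cube([80, 80, 100]);


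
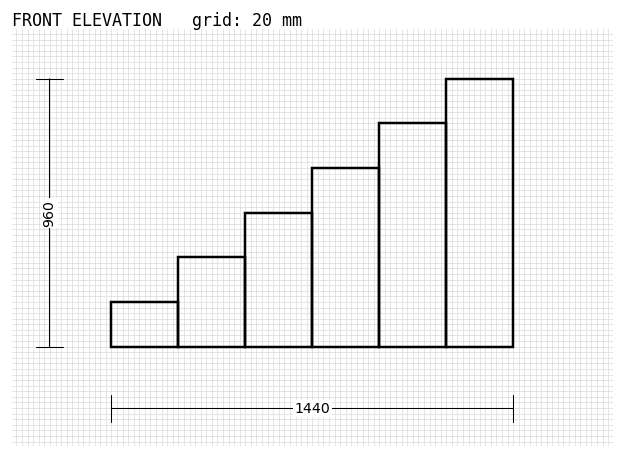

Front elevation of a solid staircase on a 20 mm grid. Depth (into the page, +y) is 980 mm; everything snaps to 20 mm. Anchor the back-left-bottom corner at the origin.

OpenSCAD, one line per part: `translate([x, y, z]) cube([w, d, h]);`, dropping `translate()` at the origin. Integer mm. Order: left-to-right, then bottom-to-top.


cube([240, 980, 160]);
translate([240, 0, 0]) cube([240, 980, 320]);
translate([480, 0, 0]) cube([240, 980, 480]);
translate([720, 0, 0]) cube([240, 980, 640]);
translate([960, 0, 0]) cube([240, 980, 800]);
translate([1200, 0, 0]) cube([240, 980, 960]);


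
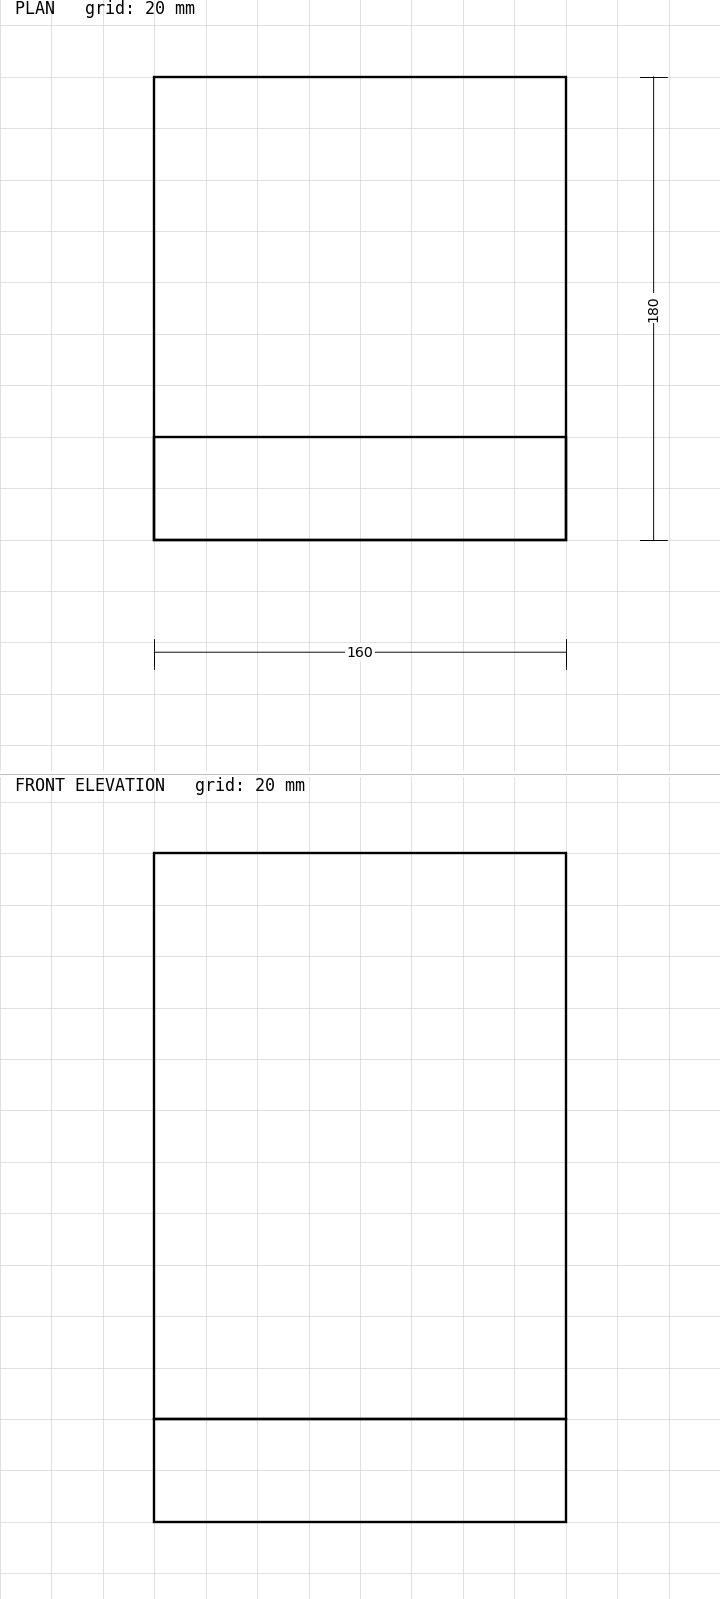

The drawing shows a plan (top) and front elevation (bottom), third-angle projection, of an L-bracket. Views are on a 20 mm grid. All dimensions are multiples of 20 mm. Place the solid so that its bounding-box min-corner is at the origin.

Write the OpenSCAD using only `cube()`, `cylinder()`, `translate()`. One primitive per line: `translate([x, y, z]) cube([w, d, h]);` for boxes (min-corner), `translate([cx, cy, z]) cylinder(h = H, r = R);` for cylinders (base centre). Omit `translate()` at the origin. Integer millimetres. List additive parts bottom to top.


cube([160, 180, 40]);
translate([0, 0, 40]) cube([160, 40, 220]);
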